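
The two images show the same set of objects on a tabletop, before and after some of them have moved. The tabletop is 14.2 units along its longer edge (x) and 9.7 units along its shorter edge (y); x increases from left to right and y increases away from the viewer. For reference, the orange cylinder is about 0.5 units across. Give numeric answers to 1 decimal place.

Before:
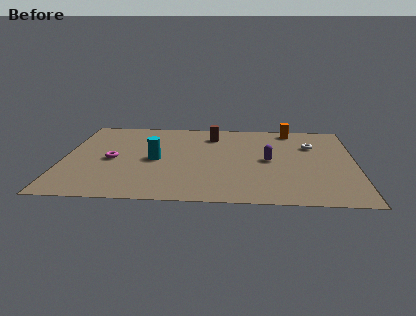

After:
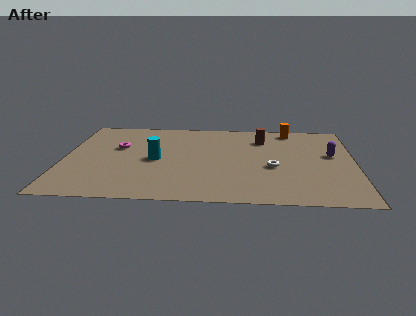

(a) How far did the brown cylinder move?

2.5

From (7.2, 7.7) to (9.7, 7.4), the brown cylinder covered √(2.5² + 0.3²) ≈ 2.5 units.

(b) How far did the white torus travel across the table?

3.3

The white torus moved from about (12.1, 6.7) to (10.2, 4.0), a distance of √(1.9² + 2.7²) ≈ 3.3.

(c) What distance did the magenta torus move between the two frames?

1.5

The magenta torus moved from about (2.4, 4.5) to (2.6, 6.0), a distance of √(0.2² + 1.5²) ≈ 1.5.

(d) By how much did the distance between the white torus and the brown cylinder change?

-1.6

The distance was about 5.0 in the first image and 3.4 in the second, so they moved 1.6 units closer together.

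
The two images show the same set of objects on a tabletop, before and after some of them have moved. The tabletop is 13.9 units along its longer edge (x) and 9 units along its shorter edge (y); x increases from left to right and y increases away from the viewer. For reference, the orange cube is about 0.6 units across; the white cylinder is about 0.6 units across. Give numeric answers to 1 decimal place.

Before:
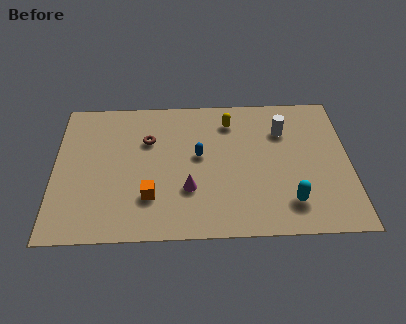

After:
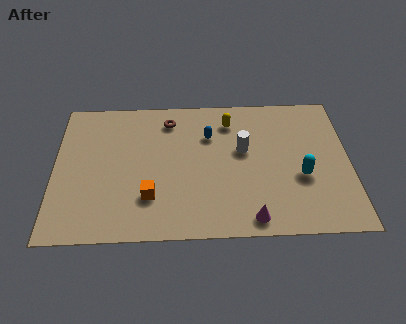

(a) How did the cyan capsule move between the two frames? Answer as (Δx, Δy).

(0.6, 1.6)

The cyan capsule was at about (11.0, 1.9) and moved to about (11.6, 3.5).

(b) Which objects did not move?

the orange cube and the yellow capsule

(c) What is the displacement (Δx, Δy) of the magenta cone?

(2.9, -1.9)

The magenta cone was at about (6.3, 2.9) and moved to about (9.2, 1.0).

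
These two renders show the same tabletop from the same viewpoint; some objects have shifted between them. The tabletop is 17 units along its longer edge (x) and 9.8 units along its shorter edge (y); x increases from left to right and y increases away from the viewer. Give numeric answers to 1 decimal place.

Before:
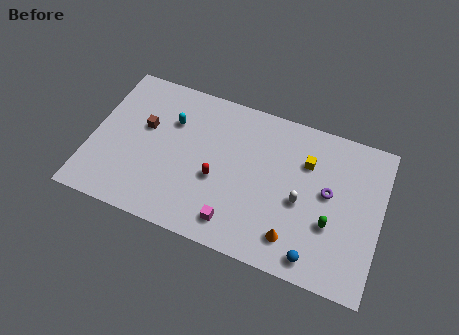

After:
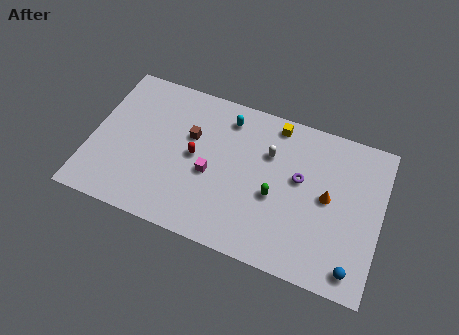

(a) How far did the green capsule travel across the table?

3.4

The green capsule moved from about (14.2, 3.5) to (10.9, 4.1), a distance of √(3.3² + 0.6²) ≈ 3.4.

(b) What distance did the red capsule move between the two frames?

1.7

From (7.5, 4.0) to (6.1, 5.0), the red capsule covered √(1.4² + 1.0²) ≈ 1.7 units.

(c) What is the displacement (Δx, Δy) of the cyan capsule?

(3.2, 1.3)

The cyan capsule started near (4.5, 6.8) and ended near (7.7, 8.1).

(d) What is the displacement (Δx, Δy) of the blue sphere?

(2.2, 0.1)

The blue sphere was at about (13.5, 1.2) and moved to about (15.7, 1.3).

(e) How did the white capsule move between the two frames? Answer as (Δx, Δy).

(-2.1, 2.4)

The white capsule started near (12.4, 4.3) and ended near (10.3, 6.7).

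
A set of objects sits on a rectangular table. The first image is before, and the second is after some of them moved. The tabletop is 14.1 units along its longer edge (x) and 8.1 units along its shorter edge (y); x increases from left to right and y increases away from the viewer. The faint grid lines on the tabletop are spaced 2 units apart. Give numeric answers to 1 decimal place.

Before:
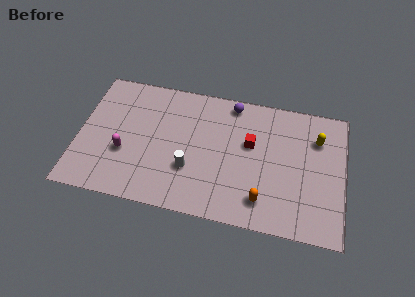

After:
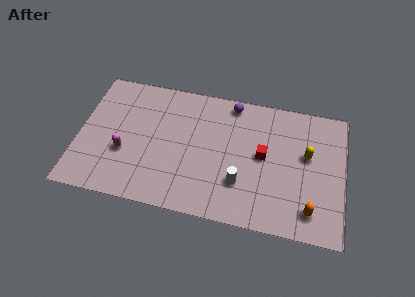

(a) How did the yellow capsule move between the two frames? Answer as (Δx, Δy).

(-0.5, -1.1)

From the two frames, the yellow capsule sits at roughly (12.6, 5.9) before and (12.1, 4.8) after.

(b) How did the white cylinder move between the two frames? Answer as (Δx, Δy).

(2.7, -0.3)

The white cylinder was at about (6.0, 2.7) and moved to about (8.7, 2.4).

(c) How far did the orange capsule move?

2.5

The orange capsule moved from about (9.9, 1.6) to (12.4, 1.5), a distance of √(2.5² + 0.1²) ≈ 2.5.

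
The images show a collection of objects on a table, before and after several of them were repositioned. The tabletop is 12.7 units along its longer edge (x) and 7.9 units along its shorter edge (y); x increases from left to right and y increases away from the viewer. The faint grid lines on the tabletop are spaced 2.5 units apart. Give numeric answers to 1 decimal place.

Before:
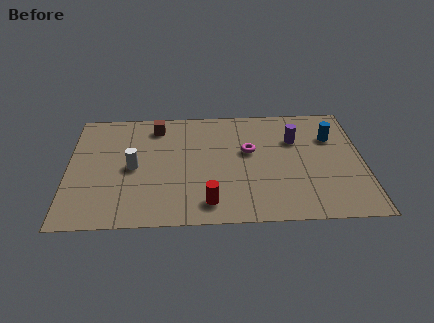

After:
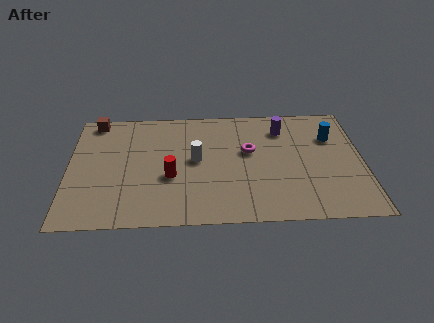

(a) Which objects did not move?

the blue cylinder and the magenta torus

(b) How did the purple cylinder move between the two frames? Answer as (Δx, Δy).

(-0.5, 0.8)

The purple cylinder was at about (9.8, 5.4) and moved to about (9.3, 6.2).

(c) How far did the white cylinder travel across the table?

2.7

The white cylinder moved from about (2.8, 3.8) to (5.5, 4.2), a distance of √(2.7² + 0.4²) ≈ 2.7.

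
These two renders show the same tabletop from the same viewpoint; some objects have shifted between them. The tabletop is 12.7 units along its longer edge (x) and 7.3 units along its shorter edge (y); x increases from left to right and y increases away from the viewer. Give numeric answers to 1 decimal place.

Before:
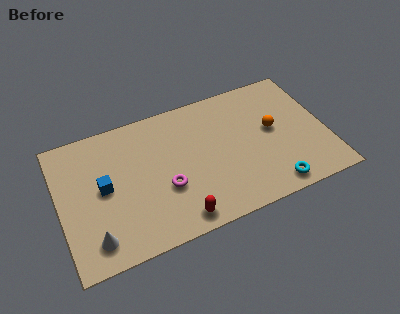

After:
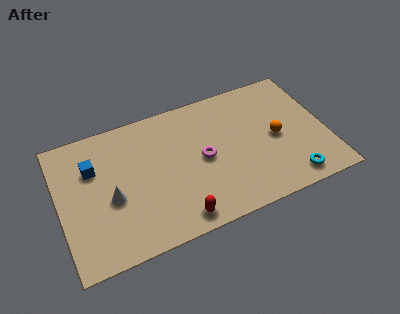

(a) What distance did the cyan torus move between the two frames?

0.9

The cyan torus moved from about (9.8, 0.9) to (10.7, 1.0), a distance of √(0.9² + 0.1²) ≈ 0.9.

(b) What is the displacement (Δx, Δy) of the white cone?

(1.0, 1.8)

The white cone was at about (1.4, 1.3) and moved to about (2.4, 3.1).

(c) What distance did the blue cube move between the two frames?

1.3

From (2.1, 3.8) to (1.7, 5.0), the blue cube covered √(0.4² + 1.2²) ≈ 1.3 units.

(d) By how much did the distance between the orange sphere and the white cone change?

-1.3

The distance was about 9.2 in the first image and 7.9 in the second, so they moved 1.3 units closer together.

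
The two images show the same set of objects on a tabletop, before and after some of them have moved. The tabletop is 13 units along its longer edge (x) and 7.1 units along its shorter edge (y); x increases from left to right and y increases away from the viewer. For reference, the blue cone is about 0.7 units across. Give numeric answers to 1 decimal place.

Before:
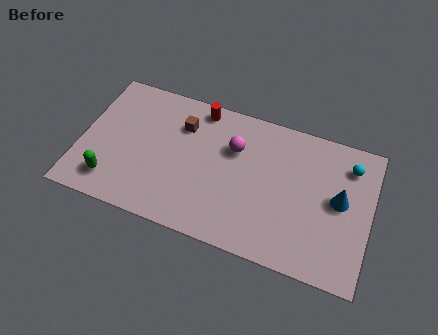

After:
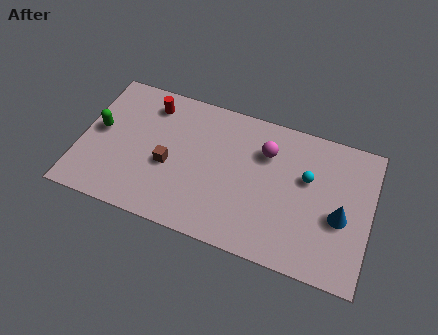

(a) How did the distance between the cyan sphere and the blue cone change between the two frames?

+0.3

They were about 1.8 units apart before and 2.1 after — 0.3 units further apart.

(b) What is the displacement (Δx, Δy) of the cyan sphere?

(-1.8, -1.2)

From the two frames, the cyan sphere sits at roughly (11.9, 5.6) before and (10.1, 4.4) after.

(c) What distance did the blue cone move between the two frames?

0.8

From (11.6, 3.8) to (11.7, 3.0), the blue cone covered √(0.1² + 0.8²) ≈ 0.8 units.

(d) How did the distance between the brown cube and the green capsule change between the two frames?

-1.4

They were about 4.7 units apart before and 3.3 after — 1.4 units closer together.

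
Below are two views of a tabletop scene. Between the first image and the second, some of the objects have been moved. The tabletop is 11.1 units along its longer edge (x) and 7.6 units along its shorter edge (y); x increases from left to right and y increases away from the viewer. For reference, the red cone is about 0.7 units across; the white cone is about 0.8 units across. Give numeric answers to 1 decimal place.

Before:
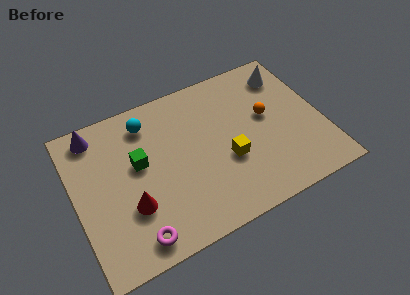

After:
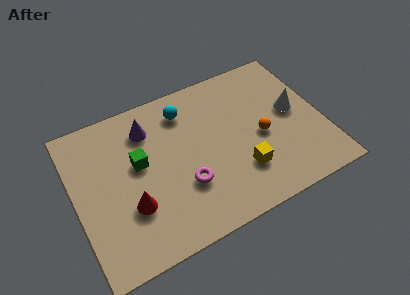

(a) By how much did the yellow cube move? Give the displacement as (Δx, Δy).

(0.5, -0.8)

From the two frames, the yellow cube sits at roughly (6.7, 2.9) before and (7.2, 2.1) after.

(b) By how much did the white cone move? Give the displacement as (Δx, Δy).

(0.0, -2.0)

The white cone started near (9.9, 6.1) and ended near (9.9, 4.1).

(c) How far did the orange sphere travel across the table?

1.0

The orange sphere moved from about (8.7, 4.3) to (8.3, 3.4), a distance of √(0.4² + 0.9²) ≈ 1.0.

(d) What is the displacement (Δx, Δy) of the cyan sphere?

(1.7, -0.1)

From the two frames, the cyan sphere sits at roughly (3.5, 6.2) before and (5.2, 6.1) after.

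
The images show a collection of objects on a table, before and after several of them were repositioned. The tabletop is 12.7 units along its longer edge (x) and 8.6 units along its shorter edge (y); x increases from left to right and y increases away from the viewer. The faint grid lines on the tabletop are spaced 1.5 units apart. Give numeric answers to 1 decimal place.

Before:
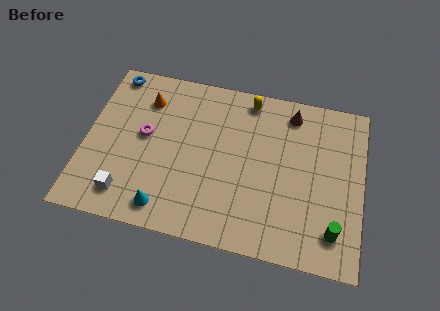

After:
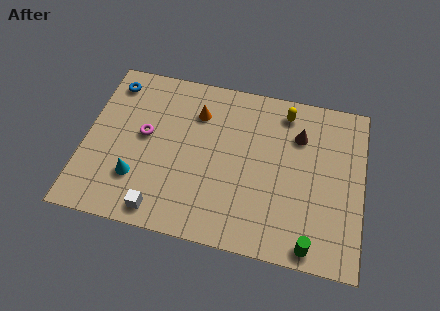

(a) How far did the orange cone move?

2.4

From (2.6, 6.6) to (5.0, 6.4), the orange cone covered √(2.4² + 0.2²) ≈ 2.4 units.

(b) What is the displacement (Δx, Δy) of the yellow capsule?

(1.7, -0.3)

From the two frames, the yellow capsule sits at roughly (7.3, 7.6) before and (9.0, 7.3) after.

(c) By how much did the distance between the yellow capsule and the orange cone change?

-0.7

The distance was about 4.8 in the first image and 4.1 in the second, so they moved 0.7 units closer together.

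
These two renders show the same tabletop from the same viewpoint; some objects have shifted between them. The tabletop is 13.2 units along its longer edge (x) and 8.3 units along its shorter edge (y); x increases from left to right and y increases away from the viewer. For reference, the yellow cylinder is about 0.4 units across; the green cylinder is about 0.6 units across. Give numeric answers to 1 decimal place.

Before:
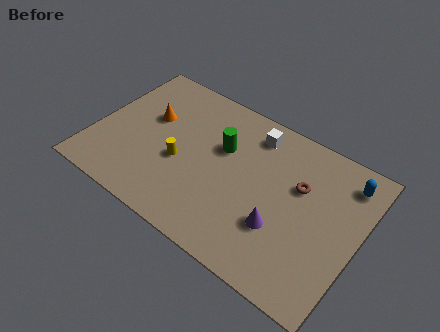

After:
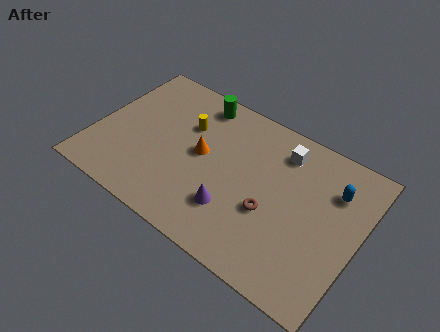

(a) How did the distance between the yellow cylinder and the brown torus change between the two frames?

-0.7

The distance was about 6.0 in the first image and 5.3 in the second, so they moved 0.7 units closer together.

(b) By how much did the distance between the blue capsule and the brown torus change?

+1.3

The distance was about 2.6 in the first image and 3.9 in the second, so they moved 1.3 units further apart.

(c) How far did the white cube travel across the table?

1.5

The white cube was near (7.5, 6.9) before and (9.0, 6.7) after, so it travelled √(1.5² + 0.2²) ≈ 1.5 units.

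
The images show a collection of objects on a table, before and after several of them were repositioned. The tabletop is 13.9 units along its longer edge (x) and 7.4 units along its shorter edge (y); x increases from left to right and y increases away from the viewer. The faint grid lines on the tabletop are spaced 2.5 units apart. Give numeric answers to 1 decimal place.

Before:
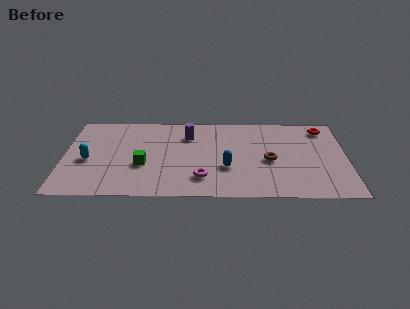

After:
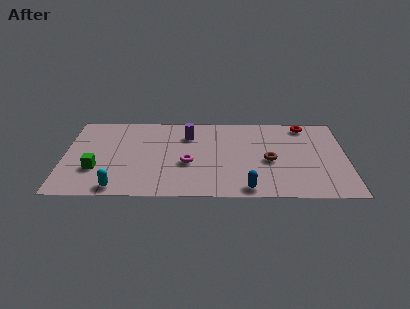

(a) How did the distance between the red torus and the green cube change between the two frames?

+1.6

The distance was about 9.5 in the first image and 11.1 in the second, so they moved 1.6 units further apart.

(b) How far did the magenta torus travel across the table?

1.5

From (6.8, 1.7) to (6.1, 3.0), the magenta torus covered √(0.7² + 1.3²) ≈ 1.5 units.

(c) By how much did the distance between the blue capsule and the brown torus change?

+0.5

Before: roughly 2.2 units apart; after: 2.7. That's 0.5 units further apart.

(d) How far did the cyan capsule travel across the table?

2.8

The cyan capsule was near (1.2, 3.2) before and (2.7, 0.8) after, so it travelled √(1.5² + 2.4²) ≈ 2.8 units.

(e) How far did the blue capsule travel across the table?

2.1

The blue capsule was near (8.0, 2.6) before and (9.0, 0.8) after, so it travelled √(1.0² + 1.8²) ≈ 2.1 units.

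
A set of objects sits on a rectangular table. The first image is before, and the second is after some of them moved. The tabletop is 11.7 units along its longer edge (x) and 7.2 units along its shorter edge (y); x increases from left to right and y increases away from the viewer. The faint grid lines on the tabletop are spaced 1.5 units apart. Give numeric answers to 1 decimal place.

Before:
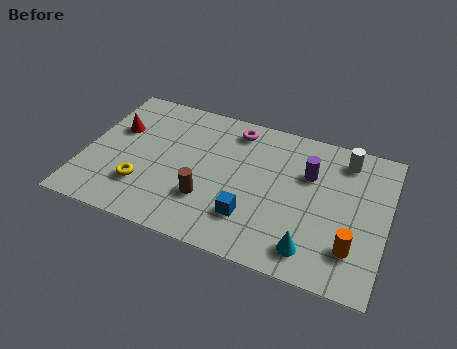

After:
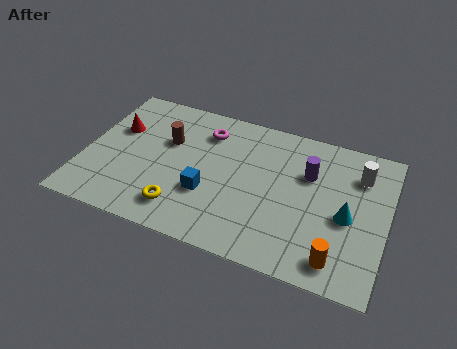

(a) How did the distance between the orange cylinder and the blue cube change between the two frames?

+1.4

They were about 3.9 units apart before and 5.3 after — 1.4 units further apart.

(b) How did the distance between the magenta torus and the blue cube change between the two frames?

-1.2

Before: roughly 4.3 units apart; after: 3.1. That's 1.2 units closer together.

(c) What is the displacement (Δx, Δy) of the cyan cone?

(1.2, 2.0)

The cyan cone was at about (9.0, 1.2) and moved to about (10.2, 3.2).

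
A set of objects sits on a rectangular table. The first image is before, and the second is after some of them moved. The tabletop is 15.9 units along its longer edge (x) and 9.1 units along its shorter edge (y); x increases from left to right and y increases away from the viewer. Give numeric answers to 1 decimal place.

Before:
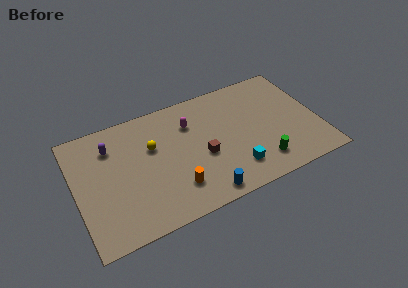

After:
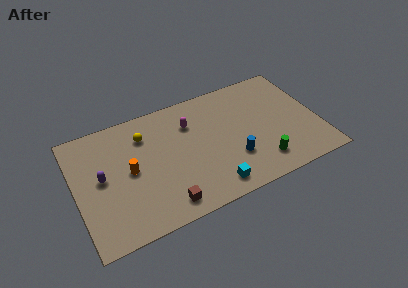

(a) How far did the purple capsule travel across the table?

2.2

From (2.5, 6.9) to (1.7, 4.8), the purple capsule covered √(0.8² + 2.1²) ≈ 2.2 units.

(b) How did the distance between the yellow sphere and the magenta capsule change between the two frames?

+0.3

The distance was about 2.7 in the first image and 3.0 in the second, so they moved 0.3 units further apart.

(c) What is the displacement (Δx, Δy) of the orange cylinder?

(-2.7, 2.4)

The orange cylinder was at about (6.2, 2.2) and moved to about (3.5, 4.6).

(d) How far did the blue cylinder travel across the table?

2.8

From (7.9, 1.0) to (10.1, 2.8), the blue cylinder covered √(2.2² + 1.8²) ≈ 2.8 units.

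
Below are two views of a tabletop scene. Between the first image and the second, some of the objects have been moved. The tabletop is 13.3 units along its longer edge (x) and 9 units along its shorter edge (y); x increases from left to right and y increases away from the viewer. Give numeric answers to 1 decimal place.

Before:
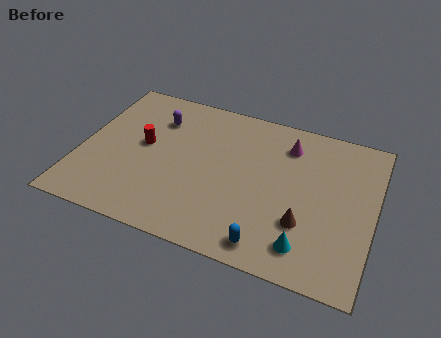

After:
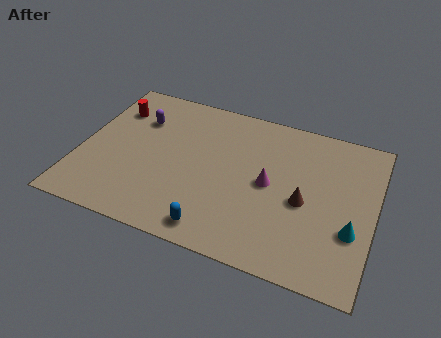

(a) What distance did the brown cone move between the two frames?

1.2

The brown cone was near (10.3, 2.8) before and (10.2, 4.0) after, so it travelled √(0.1² + 1.2²) ≈ 1.2 units.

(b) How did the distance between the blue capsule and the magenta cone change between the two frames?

-2.0

Before: roughly 6.0 units apart; after: 4.0. That's 2.0 units closer together.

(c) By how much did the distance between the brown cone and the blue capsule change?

+2.5

They were about 2.2 units apart before and 4.7 after — 2.5 units further apart.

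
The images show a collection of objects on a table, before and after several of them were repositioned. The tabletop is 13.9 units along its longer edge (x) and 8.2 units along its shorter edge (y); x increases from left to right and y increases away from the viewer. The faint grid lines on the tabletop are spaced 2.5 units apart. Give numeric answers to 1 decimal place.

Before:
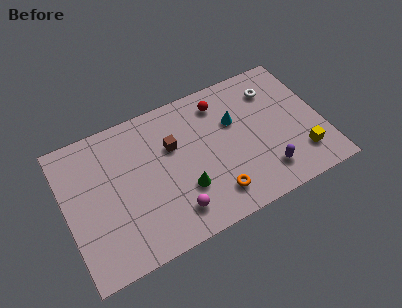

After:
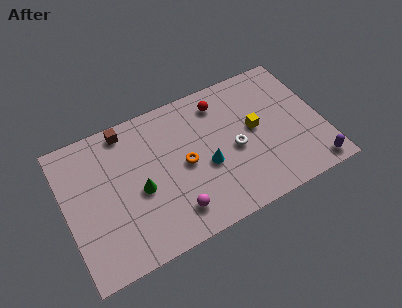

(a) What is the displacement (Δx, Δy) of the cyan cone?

(-1.8, -1.9)

From the two frames, the cyan cone sits at roughly (9.3, 5.3) before and (7.5, 3.4) after.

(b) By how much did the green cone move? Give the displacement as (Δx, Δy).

(-2.3, 1.0)

The green cone was at about (6.2, 2.6) and moved to about (3.9, 3.6).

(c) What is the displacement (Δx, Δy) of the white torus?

(-2.5, -2.6)

The white torus was at about (11.6, 6.3) and moved to about (9.1, 3.7).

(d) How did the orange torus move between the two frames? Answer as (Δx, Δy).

(-1.3, 2.4)

From the two frames, the orange torus sits at roughly (7.7, 1.6) before and (6.4, 4.0) after.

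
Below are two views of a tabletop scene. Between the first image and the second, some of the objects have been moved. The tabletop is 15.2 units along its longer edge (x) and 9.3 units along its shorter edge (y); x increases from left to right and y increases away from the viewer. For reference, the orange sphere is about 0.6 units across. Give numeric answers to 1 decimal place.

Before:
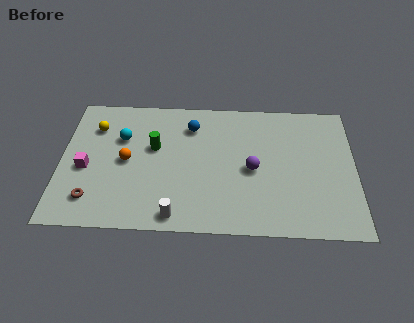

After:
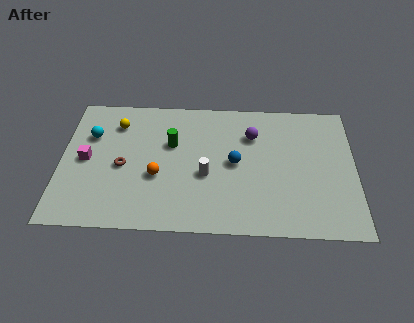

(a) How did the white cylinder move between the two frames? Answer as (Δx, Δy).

(1.5, 2.8)

The white cylinder started near (6.0, 1.0) and ended near (7.5, 3.8).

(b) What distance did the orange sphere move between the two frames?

1.9

The orange sphere moved from about (3.4, 4.6) to (5.0, 3.6), a distance of √(1.6² + 1.0²) ≈ 1.9.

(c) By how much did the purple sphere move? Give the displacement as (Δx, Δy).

(0.0, 2.4)

The purple sphere started near (9.9, 4.3) and ended near (9.9, 6.7).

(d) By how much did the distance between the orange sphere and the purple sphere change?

-0.7

The distance was about 6.5 in the first image and 5.8 in the second, so they moved 0.7 units closer together.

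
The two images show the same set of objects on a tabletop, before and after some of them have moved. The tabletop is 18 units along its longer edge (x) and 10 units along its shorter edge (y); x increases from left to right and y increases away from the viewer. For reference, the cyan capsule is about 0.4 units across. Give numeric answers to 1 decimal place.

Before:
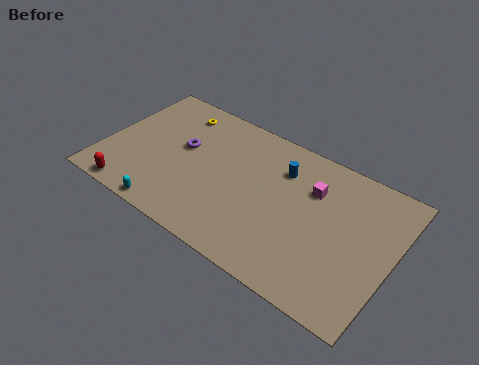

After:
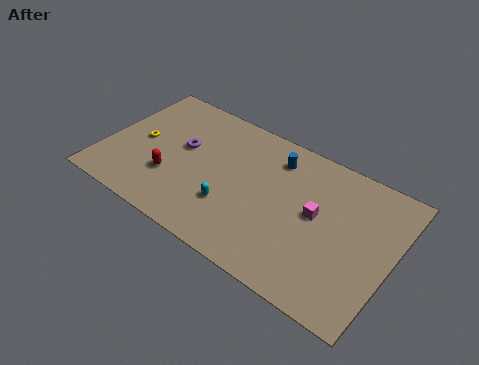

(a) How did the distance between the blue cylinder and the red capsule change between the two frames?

-3.1

Before: roughly 10.7 units apart; after: 7.6. That's 3.1 units closer together.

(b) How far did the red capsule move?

3.1

From (2.3, 0.9) to (4.4, 3.2), the red capsule covered √(2.1² + 2.3²) ≈ 3.1 units.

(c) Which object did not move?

the purple torus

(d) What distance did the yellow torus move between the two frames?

3.7

The yellow torus moved from about (3.8, 8.3) to (2.1, 5.0), a distance of √(1.7² + 3.3²) ≈ 3.7.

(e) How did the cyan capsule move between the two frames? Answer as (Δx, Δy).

(3.5, 2.3)

The cyan capsule started near (4.8, 0.8) and ended near (8.3, 3.1).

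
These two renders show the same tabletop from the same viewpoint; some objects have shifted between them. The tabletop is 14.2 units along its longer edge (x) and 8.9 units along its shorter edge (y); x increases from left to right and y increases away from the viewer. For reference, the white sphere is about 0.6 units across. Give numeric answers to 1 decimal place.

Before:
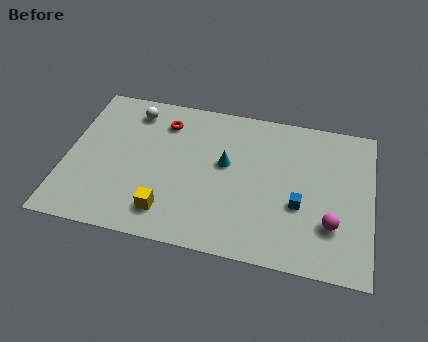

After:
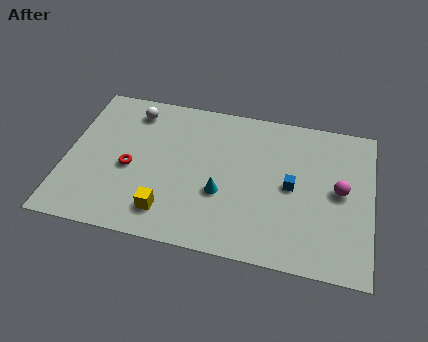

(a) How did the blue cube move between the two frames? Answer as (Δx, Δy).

(-0.4, 1.0)

The blue cube started near (10.9, 3.4) and ended near (10.5, 4.4).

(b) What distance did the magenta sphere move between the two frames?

2.0

The magenta sphere was near (12.4, 2.6) before and (12.7, 4.6) after, so it travelled √(0.3² + 2.0²) ≈ 2.0 units.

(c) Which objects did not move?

the white sphere and the yellow cube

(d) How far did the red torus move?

3.4

The red torus moved from about (4.4, 7.0) to (3.0, 3.9), a distance of √(1.4² + 3.1²) ≈ 3.4.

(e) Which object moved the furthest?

the red torus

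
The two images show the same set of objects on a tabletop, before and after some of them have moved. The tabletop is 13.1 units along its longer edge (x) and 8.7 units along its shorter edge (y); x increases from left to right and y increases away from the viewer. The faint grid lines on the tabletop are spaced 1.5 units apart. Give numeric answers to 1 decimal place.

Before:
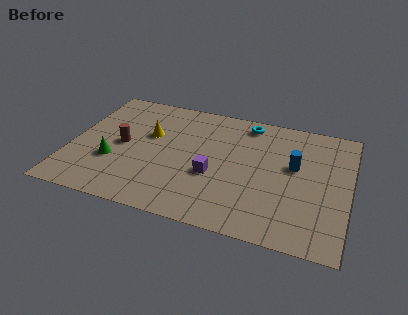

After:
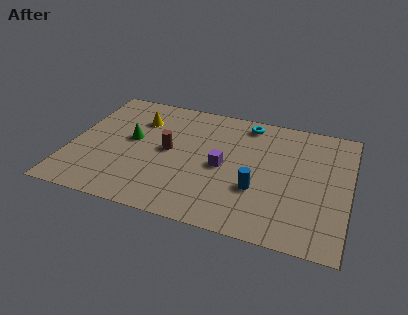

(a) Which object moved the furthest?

the blue cylinder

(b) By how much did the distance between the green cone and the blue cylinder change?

-2.3

They were about 8.7 units apart before and 6.4 after — 2.3 units closer together.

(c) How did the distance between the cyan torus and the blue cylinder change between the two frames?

+1.2

They were about 3.5 units apart before and 4.7 after — 1.2 units further apart.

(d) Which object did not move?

the cyan torus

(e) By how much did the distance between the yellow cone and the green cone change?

-1.2

Before: roughly 2.8 units apart; after: 1.6. That's 1.2 units closer together.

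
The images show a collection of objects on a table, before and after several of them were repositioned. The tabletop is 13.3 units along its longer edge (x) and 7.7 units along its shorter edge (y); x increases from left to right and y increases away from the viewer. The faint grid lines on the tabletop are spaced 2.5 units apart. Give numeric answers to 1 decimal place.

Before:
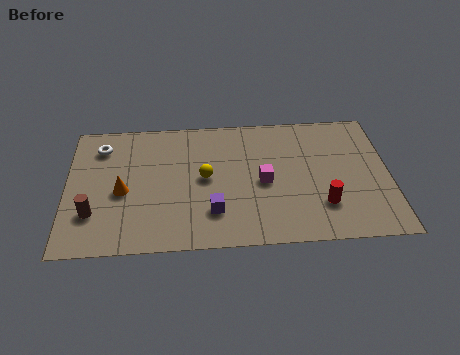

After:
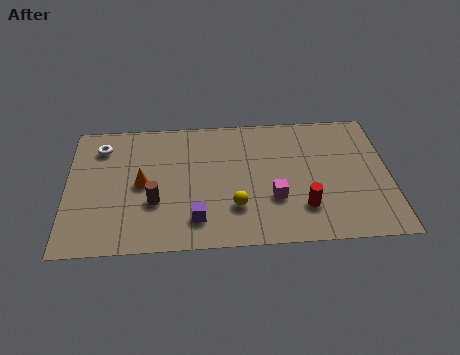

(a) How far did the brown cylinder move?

2.5

The brown cylinder was near (1.1, 2.2) before and (3.6, 2.7) after, so it travelled √(2.5² + 0.5²) ≈ 2.5 units.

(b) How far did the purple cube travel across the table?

0.8

From (6.0, 2.0) to (5.3, 1.6), the purple cube covered √(0.7² + 0.4²) ≈ 0.8 units.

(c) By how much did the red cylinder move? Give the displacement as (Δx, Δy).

(-0.8, -0.1)

The red cylinder was at about (10.5, 2.1) and moved to about (9.7, 2.0).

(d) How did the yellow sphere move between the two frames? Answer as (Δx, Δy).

(1.2, -1.8)

The yellow sphere was at about (5.7, 4.0) and moved to about (6.9, 2.2).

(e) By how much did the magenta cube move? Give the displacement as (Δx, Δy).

(0.4, -1.0)

From the two frames, the magenta cube sits at roughly (8.1, 3.6) before and (8.5, 2.6) after.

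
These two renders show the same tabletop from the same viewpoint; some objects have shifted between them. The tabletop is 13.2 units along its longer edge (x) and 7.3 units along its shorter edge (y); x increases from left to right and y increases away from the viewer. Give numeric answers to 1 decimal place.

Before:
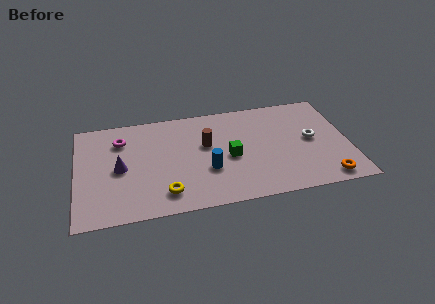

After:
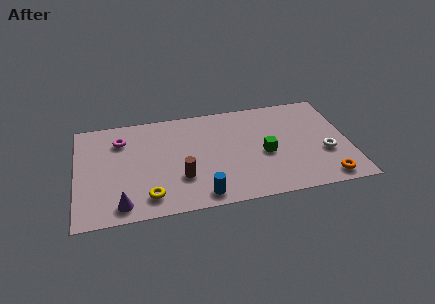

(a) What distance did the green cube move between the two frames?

1.7

The green cube was near (7.4, 3.3) before and (9.1, 3.2) after, so it travelled √(1.7² + 0.1²) ≈ 1.7 units.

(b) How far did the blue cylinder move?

1.7

The blue cylinder was near (6.3, 2.6) before and (5.9, 0.9) after, so it travelled √(0.4² + 1.7²) ≈ 1.7 units.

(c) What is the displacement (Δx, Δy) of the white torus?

(0.6, -1.1)

The white torus was at about (11.4, 3.8) and moved to about (12.0, 2.7).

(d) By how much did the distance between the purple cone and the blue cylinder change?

-0.5

The distance was about 4.3 in the first image and 3.8 in the second, so they moved 0.5 units closer together.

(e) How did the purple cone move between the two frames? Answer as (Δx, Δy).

(0.0, -2.5)

From the two frames, the purple cone sits at roughly (2.1, 3.5) before and (2.1, 1.0) after.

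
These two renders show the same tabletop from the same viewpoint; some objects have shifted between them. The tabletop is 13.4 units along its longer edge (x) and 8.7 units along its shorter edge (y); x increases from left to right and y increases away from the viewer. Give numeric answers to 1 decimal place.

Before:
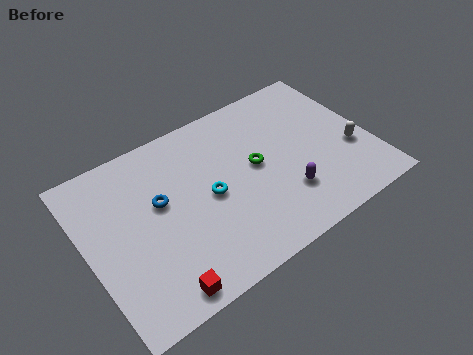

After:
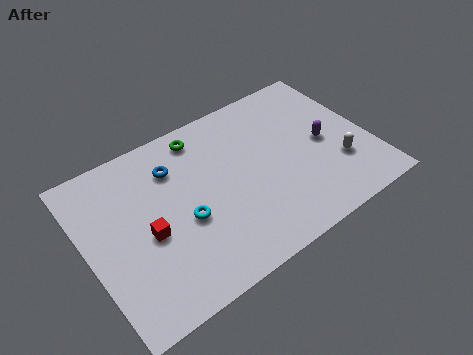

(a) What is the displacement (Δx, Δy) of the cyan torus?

(-1.3, -0.6)

From the two frames, the cyan torus sits at roughly (5.7, 4.2) before and (4.4, 3.6) after.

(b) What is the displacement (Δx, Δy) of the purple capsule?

(2.3, 1.8)

From the two frames, the purple capsule sits at roughly (9.0, 2.4) before and (11.3, 4.2) after.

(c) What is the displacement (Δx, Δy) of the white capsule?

(-0.7, -0.5)

The white capsule was at about (12.4, 3.2) and moved to about (11.7, 2.7).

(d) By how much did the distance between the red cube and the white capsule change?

-0.9

They were about 10.0 units apart before and 9.1 after — 0.9 units closer together.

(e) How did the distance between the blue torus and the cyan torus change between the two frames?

+0.5

The distance was about 2.4 in the first image and 2.9 in the second, so they moved 0.5 units further apart.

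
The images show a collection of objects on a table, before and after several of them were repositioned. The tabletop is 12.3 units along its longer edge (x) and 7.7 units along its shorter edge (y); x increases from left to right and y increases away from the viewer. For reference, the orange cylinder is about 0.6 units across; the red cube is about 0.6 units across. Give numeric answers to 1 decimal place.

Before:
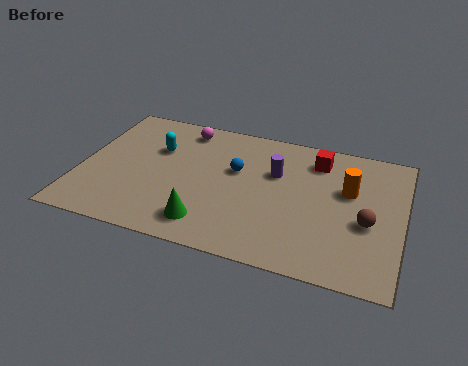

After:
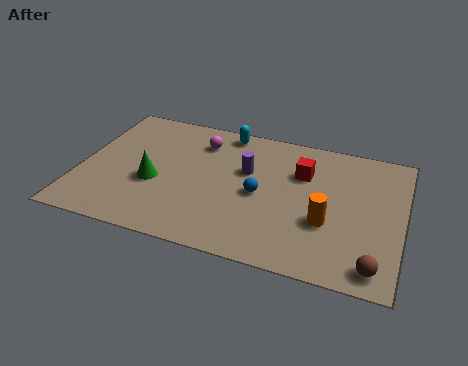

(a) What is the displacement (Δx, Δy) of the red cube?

(-0.5, -0.9)

The red cube started near (8.9, 6.2) and ended near (8.4, 5.3).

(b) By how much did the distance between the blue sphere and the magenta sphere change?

+0.6

They were about 2.9 units apart before and 3.5 after — 0.6 units further apart.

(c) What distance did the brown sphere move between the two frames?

2.2

From (11.0, 3.2) to (11.4, 1.0), the brown sphere covered √(0.4² + 2.2²) ≈ 2.2 units.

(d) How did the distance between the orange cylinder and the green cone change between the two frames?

+0.5

They were about 6.1 units apart before and 6.6 after — 0.5 units further apart.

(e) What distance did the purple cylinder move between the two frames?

1.1

From (7.4, 5.0) to (6.3, 4.8), the purple cylinder covered √(1.1² + 0.2²) ≈ 1.1 units.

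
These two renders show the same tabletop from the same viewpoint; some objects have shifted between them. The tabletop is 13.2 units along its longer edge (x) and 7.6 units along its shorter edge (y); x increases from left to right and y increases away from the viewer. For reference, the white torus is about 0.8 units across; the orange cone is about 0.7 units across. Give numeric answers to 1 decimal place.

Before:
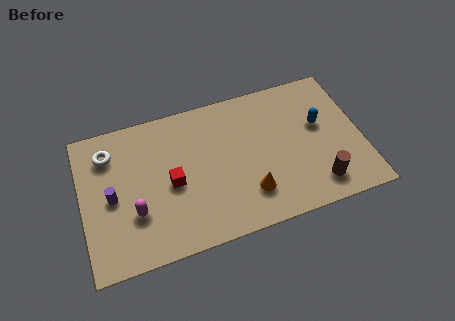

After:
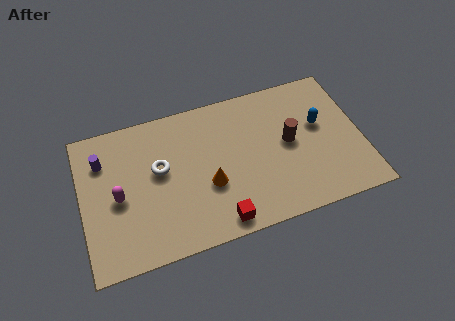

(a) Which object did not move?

the blue capsule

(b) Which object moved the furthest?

the red cube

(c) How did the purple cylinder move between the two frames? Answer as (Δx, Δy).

(-0.3, 2.0)

The purple cylinder was at about (1.4, 3.6) and moved to about (1.1, 5.6).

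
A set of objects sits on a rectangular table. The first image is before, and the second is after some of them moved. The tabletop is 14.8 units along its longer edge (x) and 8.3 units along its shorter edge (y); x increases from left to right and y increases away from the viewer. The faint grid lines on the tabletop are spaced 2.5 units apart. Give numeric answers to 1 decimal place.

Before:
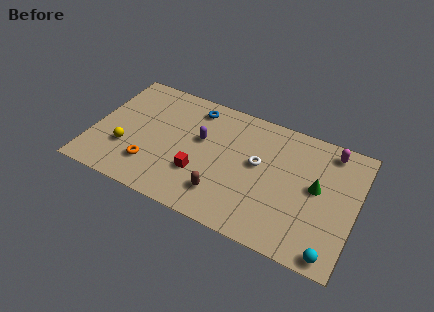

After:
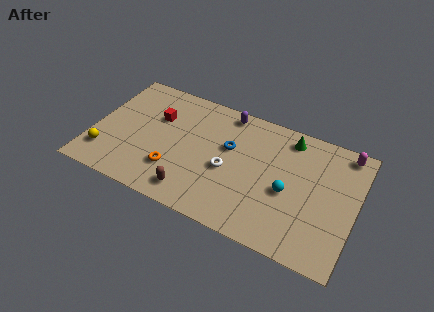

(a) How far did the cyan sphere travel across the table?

3.9

The cyan sphere was near (13.8, 0.8) before and (11.1, 3.6) after, so it travelled √(2.7² + 2.8²) ≈ 3.9 units.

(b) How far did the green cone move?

3.2

From (12.6, 4.5) to (10.8, 7.1), the green cone covered √(1.8² + 2.6²) ≈ 3.2 units.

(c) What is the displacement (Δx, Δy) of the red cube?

(-2.8, 2.8)

From the two frames, the red cube sits at roughly (6.2, 2.7) before and (3.4, 5.5) after.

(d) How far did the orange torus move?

1.3

The orange torus was near (3.5, 2.1) before and (4.8, 2.3) after, so it travelled √(1.3² + 0.2²) ≈ 1.3 units.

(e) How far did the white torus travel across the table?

1.9

From (9.3, 4.7) to (7.7, 3.6), the white torus covered √(1.6² + 1.1²) ≈ 1.9 units.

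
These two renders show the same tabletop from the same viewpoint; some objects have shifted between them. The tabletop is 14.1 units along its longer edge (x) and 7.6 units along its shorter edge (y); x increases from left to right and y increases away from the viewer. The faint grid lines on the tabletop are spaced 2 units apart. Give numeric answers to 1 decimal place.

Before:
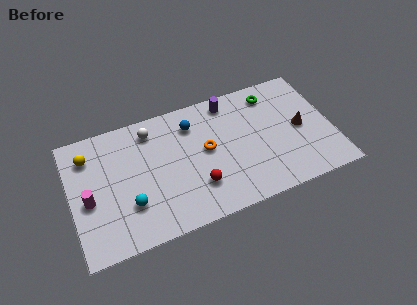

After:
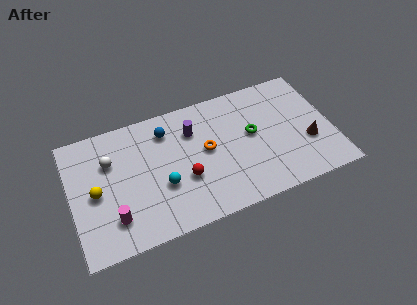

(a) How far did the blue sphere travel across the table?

1.4

The blue sphere moved from about (6.7, 5.9) to (5.3, 6.0), a distance of √(1.4² + 0.1²) ≈ 1.4.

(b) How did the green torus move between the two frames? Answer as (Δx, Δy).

(-1.3, -2.1)

From the two frames, the green torus sits at roughly (11.1, 6.3) before and (9.8, 4.2) after.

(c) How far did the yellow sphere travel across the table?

2.3

The yellow sphere moved from about (1.1, 5.9) to (1.3, 3.6), a distance of √(0.2² + 2.3²) ≈ 2.3.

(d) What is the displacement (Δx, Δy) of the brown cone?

(0.3, -1.0)

From the two frames, the brown cone sits at roughly (12.4, 3.7) before and (12.7, 2.7) after.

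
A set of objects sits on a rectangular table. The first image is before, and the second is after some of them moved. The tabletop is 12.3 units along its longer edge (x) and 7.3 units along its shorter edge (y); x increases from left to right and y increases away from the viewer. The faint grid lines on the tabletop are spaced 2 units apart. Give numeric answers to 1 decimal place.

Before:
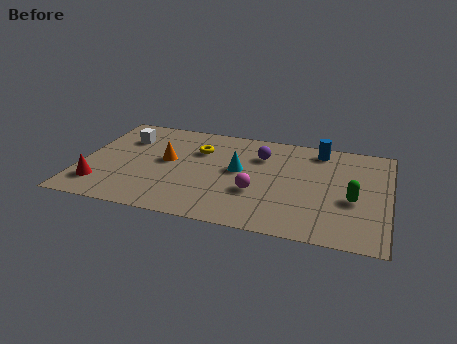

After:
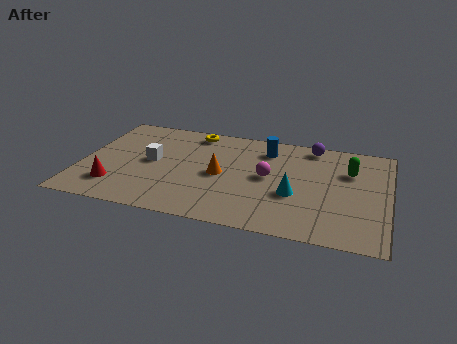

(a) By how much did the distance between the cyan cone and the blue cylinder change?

-0.6

They were about 3.9 units apart before and 3.3 after — 0.6 units closer together.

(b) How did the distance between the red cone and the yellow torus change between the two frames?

+0.4

They were about 5.1 units apart before and 5.5 after — 0.4 units further apart.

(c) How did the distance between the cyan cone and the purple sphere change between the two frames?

+2.2

They were about 1.5 units apart before and 3.7 after — 2.2 units further apart.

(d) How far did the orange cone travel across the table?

2.3

The orange cone was near (3.4, 4.0) before and (5.6, 3.5) after, so it travelled √(2.2² + 0.5²) ≈ 2.3 units.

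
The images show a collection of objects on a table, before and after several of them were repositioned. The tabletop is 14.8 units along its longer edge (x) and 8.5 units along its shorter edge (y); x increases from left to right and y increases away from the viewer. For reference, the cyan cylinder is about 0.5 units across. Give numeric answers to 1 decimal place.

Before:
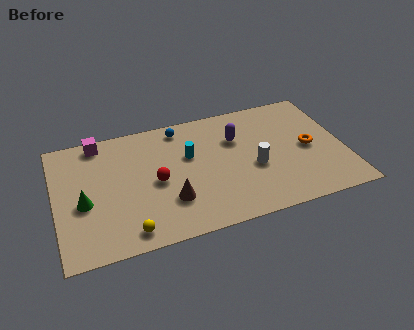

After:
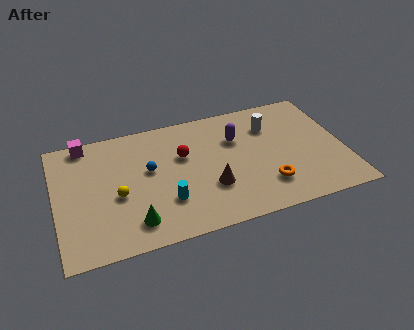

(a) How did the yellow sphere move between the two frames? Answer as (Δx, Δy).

(-0.4, 2.5)

The yellow sphere started near (3.5, 1.1) and ended near (3.1, 3.6).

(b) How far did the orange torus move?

3.1

From (13.0, 4.1) to (10.6, 2.1), the orange torus covered √(2.4² + 2.0²) ≈ 3.1 units.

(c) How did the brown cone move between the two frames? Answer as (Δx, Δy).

(2.1, 0.3)

The brown cone was at about (5.7, 2.5) and moved to about (7.8, 2.8).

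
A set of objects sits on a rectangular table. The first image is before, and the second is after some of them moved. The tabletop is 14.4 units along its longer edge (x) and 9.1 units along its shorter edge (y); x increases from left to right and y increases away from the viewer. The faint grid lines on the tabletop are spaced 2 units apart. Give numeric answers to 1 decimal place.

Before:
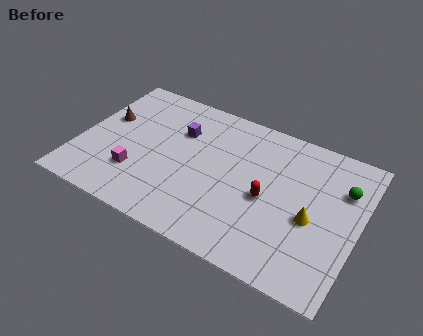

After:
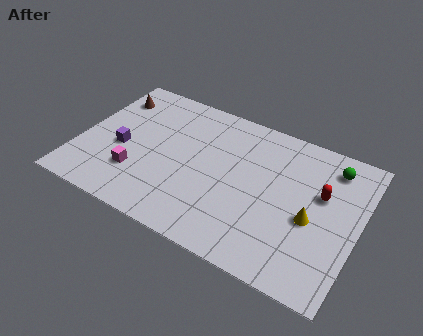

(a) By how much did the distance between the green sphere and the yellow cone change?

+0.8

They were about 2.8 units apart before and 3.6 after — 0.8 units further apart.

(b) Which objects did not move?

the magenta cube and the yellow cone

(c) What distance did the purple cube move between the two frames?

3.6

From (4.9, 6.3) to (2.2, 3.9), the purple cube covered √(2.7² + 2.4²) ≈ 3.6 units.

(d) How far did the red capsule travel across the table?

3.0

The red capsule moved from about (9.8, 4.1) to (12.4, 5.6), a distance of √(2.6² + 1.5²) ≈ 3.0.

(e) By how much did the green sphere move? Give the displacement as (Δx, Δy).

(-0.7, 1.1)

From the two frames, the green sphere sits at roughly (13.4, 6.4) before and (12.7, 7.5) after.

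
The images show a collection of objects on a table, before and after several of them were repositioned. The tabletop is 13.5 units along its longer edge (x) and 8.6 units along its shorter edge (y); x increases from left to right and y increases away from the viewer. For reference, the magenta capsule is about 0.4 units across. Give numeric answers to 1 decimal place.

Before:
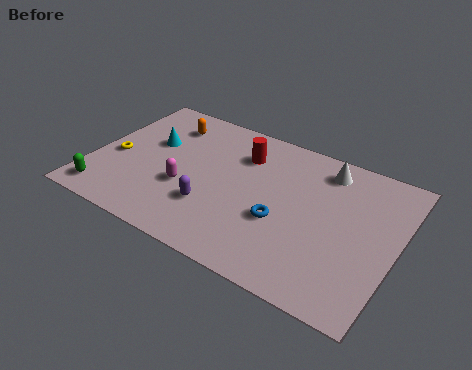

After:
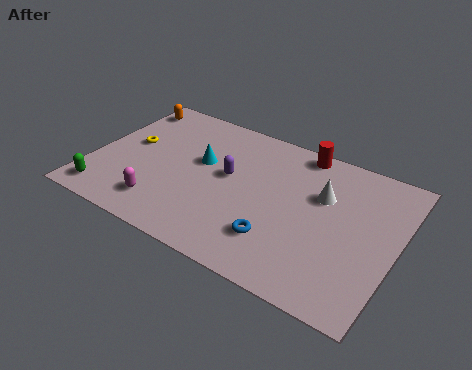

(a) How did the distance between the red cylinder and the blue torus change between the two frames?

+1.8

The distance was about 3.8 in the first image and 5.6 in the second, so they moved 1.8 units further apart.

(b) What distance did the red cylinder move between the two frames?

2.8

From (6.4, 6.4) to (8.8, 7.8), the red cylinder covered √(2.4² + 1.4²) ≈ 2.8 units.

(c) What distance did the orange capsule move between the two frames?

2.1

From (2.8, 6.8) to (0.8, 7.3), the orange capsule covered √(2.0² + 0.5²) ≈ 2.1 units.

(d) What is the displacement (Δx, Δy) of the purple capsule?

(0.4, 2.2)

The purple capsule started near (5.6, 2.6) and ended near (6.0, 4.8).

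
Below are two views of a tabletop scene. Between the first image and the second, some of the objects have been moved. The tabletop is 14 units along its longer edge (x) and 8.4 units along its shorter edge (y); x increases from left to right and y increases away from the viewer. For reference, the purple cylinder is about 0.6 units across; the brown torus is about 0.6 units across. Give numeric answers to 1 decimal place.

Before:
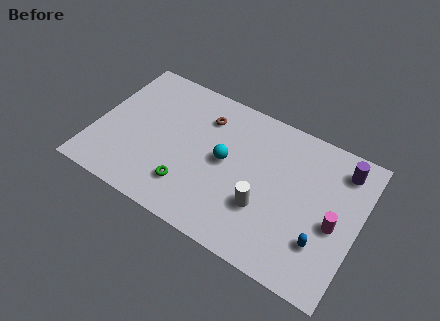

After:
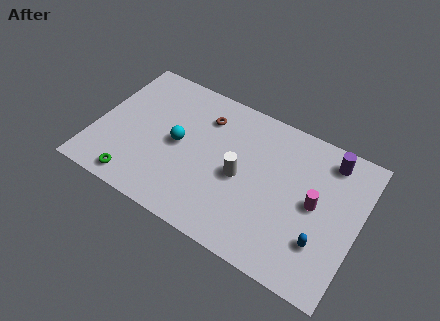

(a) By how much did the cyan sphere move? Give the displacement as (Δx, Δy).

(-2.5, -0.2)

From the two frames, the cyan sphere sits at roughly (6.9, 4.4) before and (4.4, 4.2) after.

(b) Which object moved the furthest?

the green torus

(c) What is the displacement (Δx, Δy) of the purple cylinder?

(-0.7, 0.2)

The purple cylinder started near (12.8, 6.9) and ended near (12.1, 7.1).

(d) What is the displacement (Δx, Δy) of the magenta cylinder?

(-1.1, 0.6)

The magenta cylinder was at about (12.8, 3.7) and moved to about (11.7, 4.3).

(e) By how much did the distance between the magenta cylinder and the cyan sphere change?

+1.4

The distance was about 5.9 in the first image and 7.3 in the second, so they moved 1.4 units further apart.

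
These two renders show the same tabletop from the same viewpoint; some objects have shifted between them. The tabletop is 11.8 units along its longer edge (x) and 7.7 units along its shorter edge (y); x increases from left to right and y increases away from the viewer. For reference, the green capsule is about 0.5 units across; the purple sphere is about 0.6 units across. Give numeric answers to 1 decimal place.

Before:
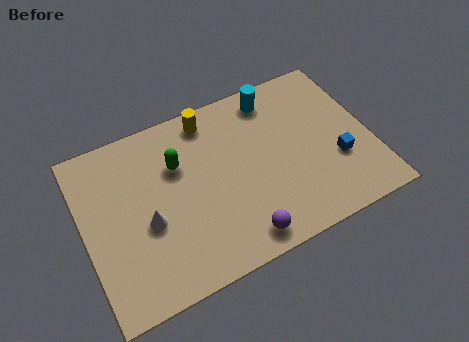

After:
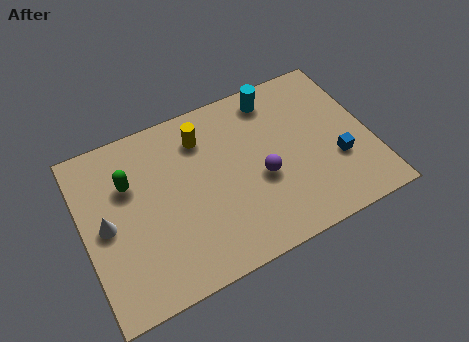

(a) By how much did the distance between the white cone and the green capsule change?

-0.7

Before: roughly 2.5 units apart; after: 1.8. That's 0.7 units closer together.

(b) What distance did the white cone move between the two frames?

1.7

The white cone was near (2.5, 3.2) before and (0.9, 3.8) after, so it travelled √(1.6² + 0.6²) ≈ 1.7 units.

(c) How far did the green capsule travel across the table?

2.0

The green capsule was near (4.0, 5.2) before and (2.0, 5.2) after, so it travelled √(2.0² + 0.0²) ≈ 2.0 units.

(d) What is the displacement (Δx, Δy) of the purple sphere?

(1.2, 2.2)

From the two frames, the purple sphere sits at roughly (6.0, 1.0) before and (7.2, 3.2) after.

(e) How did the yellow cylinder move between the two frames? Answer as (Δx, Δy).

(-0.4, -0.7)

From the two frames, the yellow cylinder sits at roughly (5.5, 6.7) before and (5.1, 6.0) after.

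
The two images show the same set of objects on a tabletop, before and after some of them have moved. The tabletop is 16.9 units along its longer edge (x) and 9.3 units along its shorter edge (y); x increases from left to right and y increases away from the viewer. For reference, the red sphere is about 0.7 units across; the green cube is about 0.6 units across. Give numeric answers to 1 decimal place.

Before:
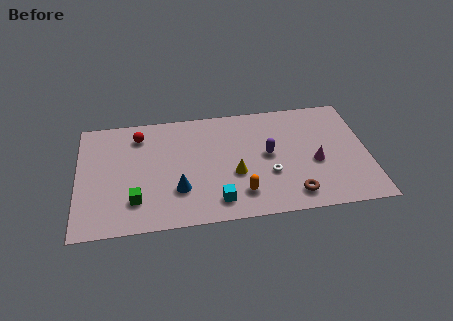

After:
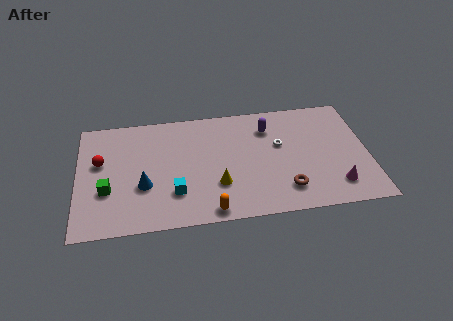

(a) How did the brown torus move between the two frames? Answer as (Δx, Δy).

(-0.4, 0.5)

The brown torus started near (12.4, 1.5) and ended near (12.0, 2.0).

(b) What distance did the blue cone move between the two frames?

2.1

The blue cone was near (5.8, 2.8) before and (3.8, 3.4) after, so it travelled √(2.0² + 0.6²) ≈ 2.1 units.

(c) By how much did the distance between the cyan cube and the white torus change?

+3.4

Before: roughly 3.5 units apart; after: 6.9. That's 3.4 units further apart.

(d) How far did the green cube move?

1.9

The green cube moved from about (3.3, 2.3) to (1.7, 3.3), a distance of √(1.6² + 1.0²) ≈ 1.9.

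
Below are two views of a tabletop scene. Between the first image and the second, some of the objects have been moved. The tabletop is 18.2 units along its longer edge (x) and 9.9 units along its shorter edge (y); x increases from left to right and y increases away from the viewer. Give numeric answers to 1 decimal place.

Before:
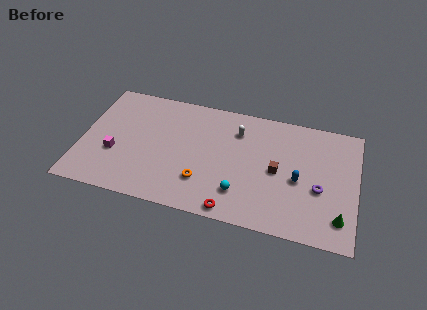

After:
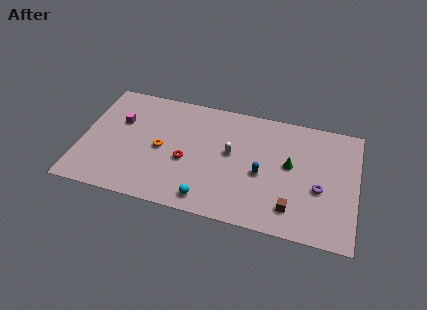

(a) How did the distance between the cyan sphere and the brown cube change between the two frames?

+2.2

They were about 3.3 units apart before and 5.5 after — 2.2 units further apart.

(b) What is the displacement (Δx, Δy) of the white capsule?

(-0.3, -2.0)

The white capsule was at about (10.2, 7.5) and moved to about (9.9, 5.5).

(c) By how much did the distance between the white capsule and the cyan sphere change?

-0.7

The distance was about 5.1 in the first image and 4.4 in the second, so they moved 0.7 units closer together.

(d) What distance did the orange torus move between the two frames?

3.5

From (8.2, 2.7) to (5.3, 4.7), the orange torus covered √(2.9² + 2.0²) ≈ 3.5 units.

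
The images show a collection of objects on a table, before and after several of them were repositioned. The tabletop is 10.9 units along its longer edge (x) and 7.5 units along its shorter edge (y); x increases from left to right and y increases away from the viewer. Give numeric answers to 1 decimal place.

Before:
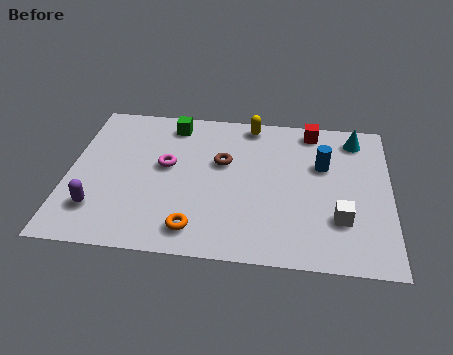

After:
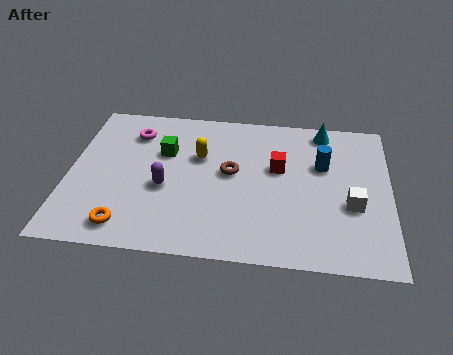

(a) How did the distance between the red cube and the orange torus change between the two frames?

-0.6

Before: roughly 6.6 units apart; after: 6.0. That's 0.6 units closer together.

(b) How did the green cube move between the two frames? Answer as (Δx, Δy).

(-0.2, -1.5)

The green cube started near (3.4, 6.4) and ended near (3.2, 4.9).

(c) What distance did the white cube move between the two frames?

0.8

From (9.2, 2.2) to (9.6, 2.9), the white cube covered √(0.4² + 0.7²) ≈ 0.8 units.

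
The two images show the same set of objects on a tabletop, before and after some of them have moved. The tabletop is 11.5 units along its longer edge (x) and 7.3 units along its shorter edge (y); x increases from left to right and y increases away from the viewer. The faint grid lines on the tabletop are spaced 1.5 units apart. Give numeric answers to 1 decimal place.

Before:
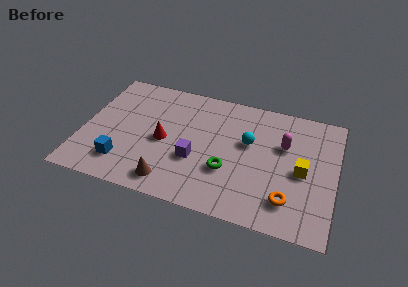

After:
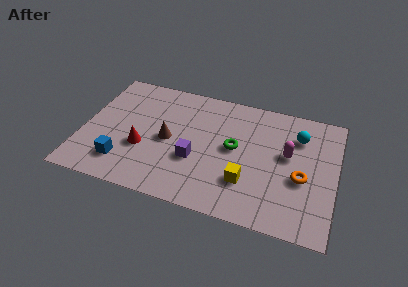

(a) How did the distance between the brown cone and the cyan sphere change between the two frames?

+1.4

They were about 4.7 units apart before and 6.1 after — 1.4 units further apart.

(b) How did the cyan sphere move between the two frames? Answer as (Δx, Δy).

(2.2, 1.0)

The cyan sphere was at about (7.5, 4.4) and moved to about (9.7, 5.4).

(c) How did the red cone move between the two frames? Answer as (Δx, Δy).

(-0.9, -0.7)

From the two frames, the red cone sits at roughly (3.7, 3.4) before and (2.8, 2.7) after.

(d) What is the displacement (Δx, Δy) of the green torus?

(0.2, 1.4)

The green torus was at about (6.7, 2.5) and moved to about (6.9, 3.9).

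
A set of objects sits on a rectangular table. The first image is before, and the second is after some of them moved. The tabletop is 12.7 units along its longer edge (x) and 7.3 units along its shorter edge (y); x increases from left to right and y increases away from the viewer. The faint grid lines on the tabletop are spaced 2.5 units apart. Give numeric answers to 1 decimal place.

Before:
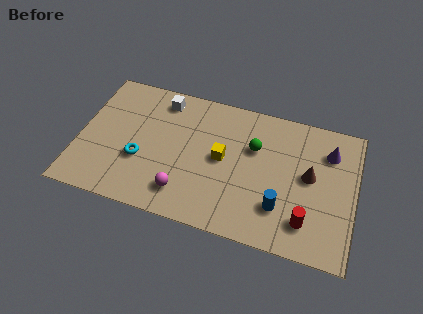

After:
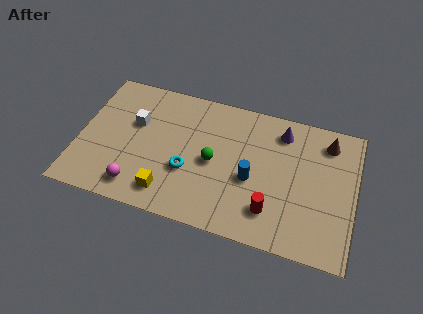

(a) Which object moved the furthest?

the yellow cube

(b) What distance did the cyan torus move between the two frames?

2.2

From (2.9, 2.7) to (5.1, 2.7), the cyan torus covered √(2.2² + 0.0²) ≈ 2.2 units.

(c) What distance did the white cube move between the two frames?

1.9

The white cube was near (3.6, 6.2) before and (2.5, 4.6) after, so it travelled √(1.1² + 1.6²) ≈ 1.9 units.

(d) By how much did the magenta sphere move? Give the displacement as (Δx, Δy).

(-2.1, -0.3)

From the two frames, the magenta sphere sits at roughly (5.0, 1.5) before and (2.9, 1.2) after.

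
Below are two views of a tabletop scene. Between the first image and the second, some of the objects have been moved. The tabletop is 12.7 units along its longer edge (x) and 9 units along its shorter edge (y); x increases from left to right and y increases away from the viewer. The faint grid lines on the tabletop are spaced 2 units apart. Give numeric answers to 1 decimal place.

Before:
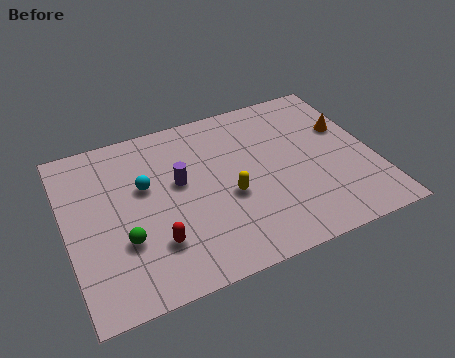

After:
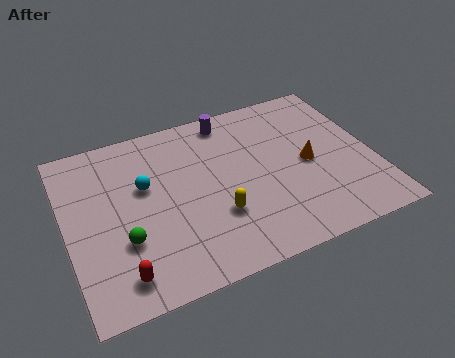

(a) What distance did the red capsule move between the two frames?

1.8

The red capsule was near (3.4, 2.4) before and (1.9, 1.4) after, so it travelled √(1.5² + 1.0²) ≈ 1.8 units.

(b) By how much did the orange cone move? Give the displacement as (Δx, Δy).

(-1.8, -1.4)

The orange cone was at about (11.8, 5.7) and moved to about (10.0, 4.3).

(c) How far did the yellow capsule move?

1.0

The yellow capsule was near (6.6, 3.7) before and (6.0, 2.9) after, so it travelled √(0.6² + 0.8²) ≈ 1.0 units.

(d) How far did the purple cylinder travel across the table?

3.6

The purple cylinder was near (4.7, 5.2) before and (7.1, 7.9) after, so it travelled √(2.4² + 2.7²) ≈ 3.6 units.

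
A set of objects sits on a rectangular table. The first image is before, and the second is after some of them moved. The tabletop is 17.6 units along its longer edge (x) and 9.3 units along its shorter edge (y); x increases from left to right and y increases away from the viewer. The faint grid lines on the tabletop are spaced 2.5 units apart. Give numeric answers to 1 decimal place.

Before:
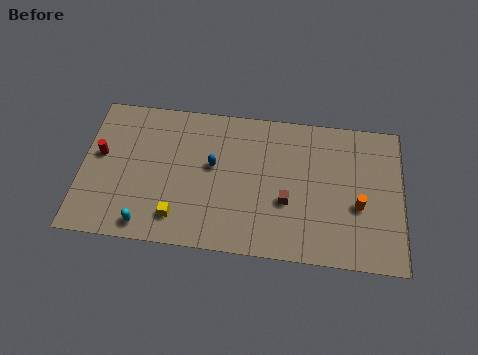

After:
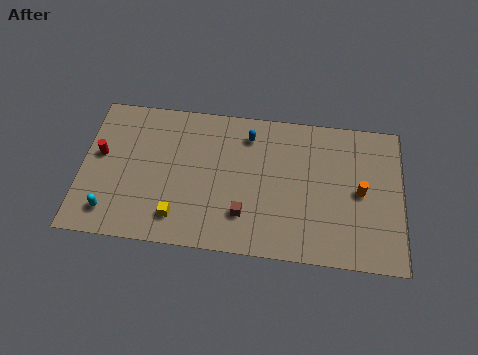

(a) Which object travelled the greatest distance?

the blue capsule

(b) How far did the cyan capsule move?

2.1

From (3.7, 1.1) to (1.7, 1.7), the cyan capsule covered √(2.0² + 0.6²) ≈ 2.1 units.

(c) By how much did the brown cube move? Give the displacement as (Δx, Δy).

(-2.3, -1.1)

The brown cube started near (11.3, 3.5) and ended near (9.0, 2.4).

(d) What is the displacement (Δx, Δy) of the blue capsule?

(1.9, 2.2)

The blue capsule started near (7.2, 5.3) and ended near (9.1, 7.5).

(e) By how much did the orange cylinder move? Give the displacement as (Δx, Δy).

(0.1, 0.9)

The orange cylinder was at about (15.2, 3.7) and moved to about (15.3, 4.6).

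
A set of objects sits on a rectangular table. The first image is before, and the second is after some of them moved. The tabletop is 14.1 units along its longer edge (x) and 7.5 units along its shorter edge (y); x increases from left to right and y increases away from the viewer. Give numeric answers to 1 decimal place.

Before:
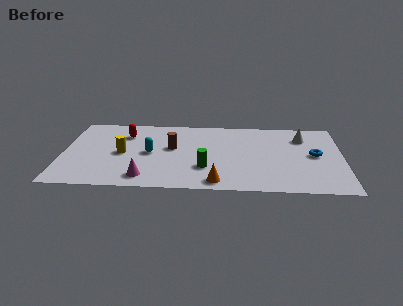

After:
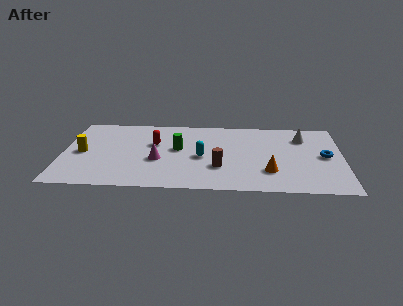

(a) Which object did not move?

the white cone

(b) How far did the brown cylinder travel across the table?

3.1

The brown cylinder was near (5.5, 4.3) before and (7.9, 2.4) after, so it travelled √(2.4² + 1.9²) ≈ 3.1 units.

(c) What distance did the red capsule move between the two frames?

1.7

The red capsule moved from about (3.1, 5.6) to (4.6, 4.7), a distance of √(1.5² + 0.9²) ≈ 1.7.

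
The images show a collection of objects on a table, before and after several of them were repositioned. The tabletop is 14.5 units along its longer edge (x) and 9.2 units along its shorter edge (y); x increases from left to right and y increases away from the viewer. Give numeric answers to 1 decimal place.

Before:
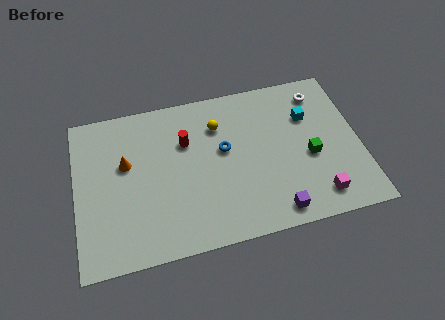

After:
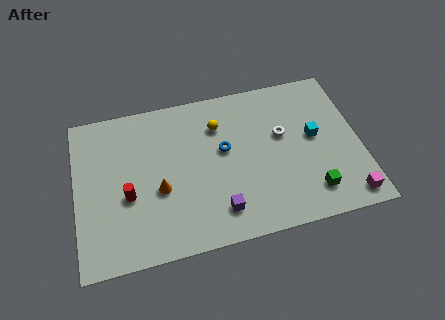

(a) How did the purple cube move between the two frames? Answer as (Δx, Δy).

(-2.8, 0.7)

From the two frames, the purple cube sits at roughly (9.9, 1.1) before and (7.1, 1.8) after.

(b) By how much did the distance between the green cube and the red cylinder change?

+2.8

They were about 6.6 units apart before and 9.4 after — 2.8 units further apart.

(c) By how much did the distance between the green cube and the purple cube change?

+1.3

Before: roughly 3.4 units apart; after: 4.7. That's 1.3 units further apart.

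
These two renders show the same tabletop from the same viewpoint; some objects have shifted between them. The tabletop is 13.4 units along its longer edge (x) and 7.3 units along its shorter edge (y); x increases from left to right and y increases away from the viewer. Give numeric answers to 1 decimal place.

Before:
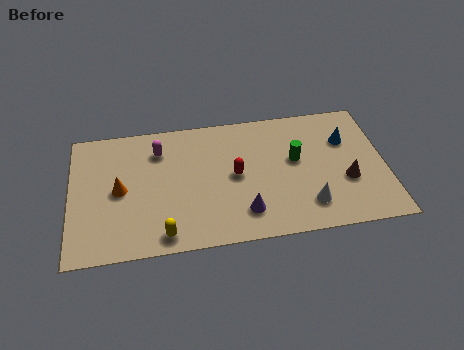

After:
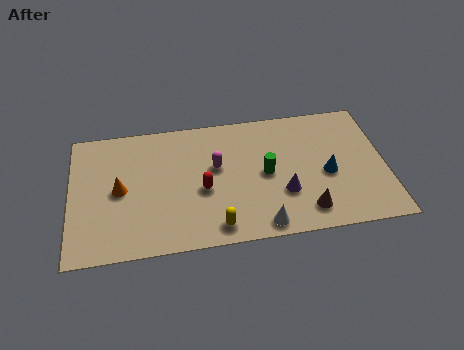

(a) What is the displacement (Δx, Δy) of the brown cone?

(-1.8, -1.4)

From the two frames, the brown cone sits at roughly (11.7, 2.7) before and (9.9, 1.3) after.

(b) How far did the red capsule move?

1.5

The red capsule was near (7.0, 3.7) before and (5.6, 3.1) after, so it travelled √(1.4² + 0.6²) ≈ 1.5 units.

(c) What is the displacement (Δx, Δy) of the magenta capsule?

(2.4, -1.3)

From the two frames, the magenta capsule sits at roughly (3.8, 5.6) before and (6.2, 4.3) after.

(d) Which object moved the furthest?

the magenta capsule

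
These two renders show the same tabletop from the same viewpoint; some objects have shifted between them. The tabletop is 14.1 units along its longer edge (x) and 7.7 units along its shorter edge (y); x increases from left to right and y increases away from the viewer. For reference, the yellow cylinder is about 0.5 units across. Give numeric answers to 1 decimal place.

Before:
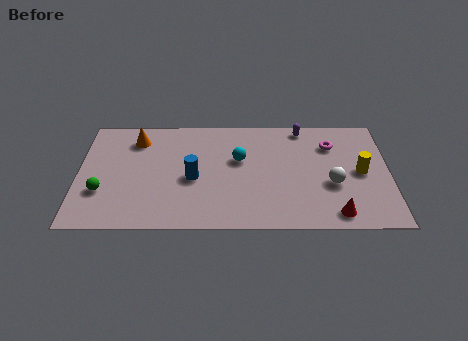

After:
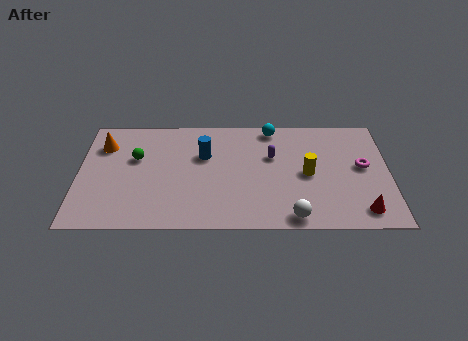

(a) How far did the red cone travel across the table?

1.2

The red cone moved from about (11.6, 1.0) to (12.8, 1.2), a distance of √(1.2² + 0.2²) ≈ 1.2.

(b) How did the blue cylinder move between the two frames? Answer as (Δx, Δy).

(0.5, 1.6)

The blue cylinder was at about (5.2, 3.4) and moved to about (5.7, 5.0).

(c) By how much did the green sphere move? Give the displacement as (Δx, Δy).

(1.5, 2.3)

The green sphere was at about (1.1, 2.5) and moved to about (2.6, 4.8).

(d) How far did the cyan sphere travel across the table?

2.7

The cyan sphere was near (7.3, 4.7) before and (8.8, 6.9) after, so it travelled √(1.5² + 2.2²) ≈ 2.7 units.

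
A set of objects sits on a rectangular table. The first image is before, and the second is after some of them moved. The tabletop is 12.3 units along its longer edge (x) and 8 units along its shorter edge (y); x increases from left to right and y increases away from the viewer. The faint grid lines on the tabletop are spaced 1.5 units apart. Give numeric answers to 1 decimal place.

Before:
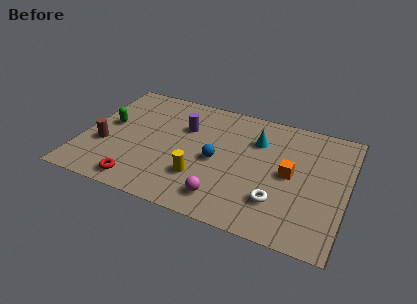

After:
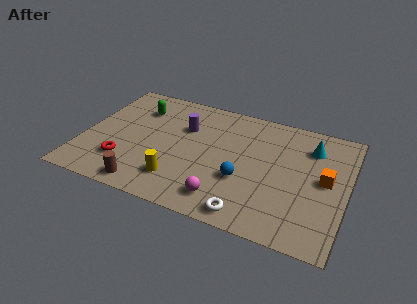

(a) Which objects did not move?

the magenta sphere and the purple cylinder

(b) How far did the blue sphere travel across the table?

1.5

The blue sphere moved from about (6.3, 3.7) to (7.6, 2.9), a distance of √(1.3² + 0.8²) ≈ 1.5.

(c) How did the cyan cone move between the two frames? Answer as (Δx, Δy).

(2.5, 0.4)

From the two frames, the cyan cone sits at roughly (8.0, 5.7) before and (10.5, 6.1) after.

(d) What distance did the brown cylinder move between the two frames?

3.0

The brown cylinder was near (1.1, 2.9) before and (3.3, 0.9) after, so it travelled √(2.2² + 2.0²) ≈ 3.0 units.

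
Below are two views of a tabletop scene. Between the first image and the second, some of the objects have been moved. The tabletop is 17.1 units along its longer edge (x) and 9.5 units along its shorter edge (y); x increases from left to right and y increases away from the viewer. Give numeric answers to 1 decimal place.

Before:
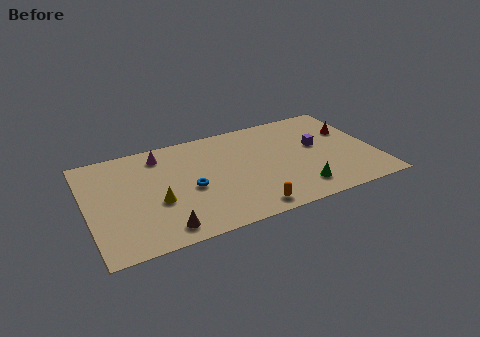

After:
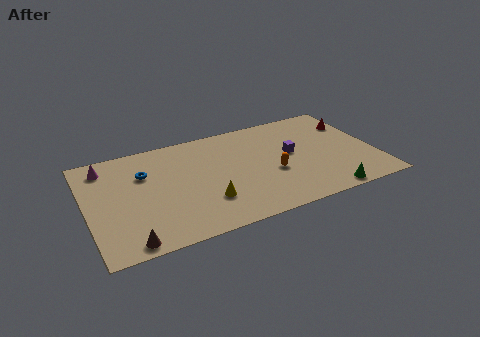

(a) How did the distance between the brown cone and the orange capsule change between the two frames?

+4.3

Before: roughly 5.0 units apart; after: 9.3. That's 4.3 units further apart.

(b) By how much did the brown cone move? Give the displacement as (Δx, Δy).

(-2.0, -0.4)

The brown cone was at about (4.1, 1.3) and moved to about (2.1, 0.9).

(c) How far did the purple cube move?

1.6

The purple cube was near (13.8, 5.4) before and (12.2, 5.2) after, so it travelled √(1.6² + 0.2²) ≈ 1.6 units.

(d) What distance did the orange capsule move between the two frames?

3.2

From (9.1, 1.1) to (10.9, 3.8), the orange capsule covered √(1.8² + 2.7²) ≈ 3.2 units.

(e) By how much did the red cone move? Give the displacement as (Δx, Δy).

(0.3, 0.7)

The red cone started near (15.9, 6.2) and ended near (16.2, 6.9).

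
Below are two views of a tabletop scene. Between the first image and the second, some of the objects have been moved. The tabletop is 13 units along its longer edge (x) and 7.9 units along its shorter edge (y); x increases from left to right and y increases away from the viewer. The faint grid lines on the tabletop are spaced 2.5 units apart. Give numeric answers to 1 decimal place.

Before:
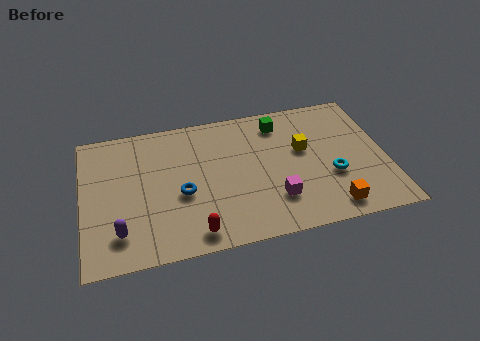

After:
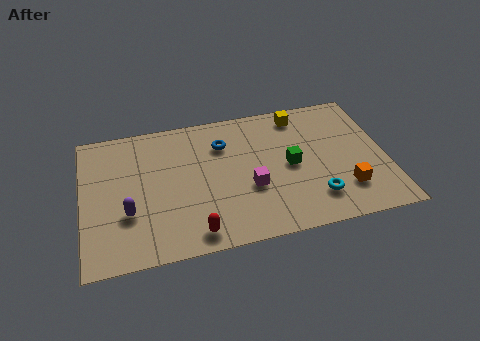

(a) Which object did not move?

the red capsule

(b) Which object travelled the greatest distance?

the blue torus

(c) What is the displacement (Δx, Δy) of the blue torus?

(1.9, 2.5)

The blue torus started near (4.2, 3.3) and ended near (6.1, 5.8).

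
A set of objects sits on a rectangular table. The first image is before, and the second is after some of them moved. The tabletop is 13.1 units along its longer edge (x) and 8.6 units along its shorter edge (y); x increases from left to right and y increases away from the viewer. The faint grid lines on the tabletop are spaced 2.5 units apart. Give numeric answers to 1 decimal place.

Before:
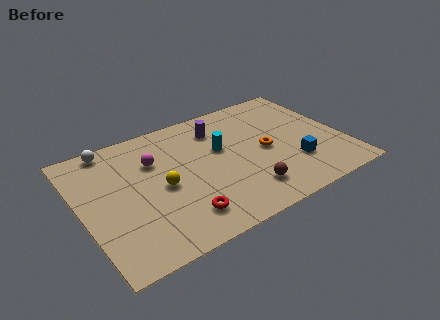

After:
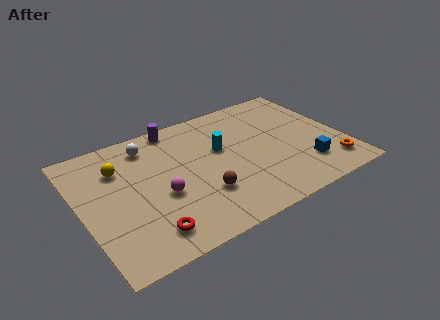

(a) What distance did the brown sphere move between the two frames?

2.2

The brown sphere moved from about (7.8, 1.8) to (5.7, 2.6), a distance of √(2.1² + 0.8²) ≈ 2.2.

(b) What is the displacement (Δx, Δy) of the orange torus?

(2.9, -2.5)

The orange torus started near (9.2, 4.1) and ended near (12.1, 1.6).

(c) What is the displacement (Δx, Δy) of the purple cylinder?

(-2.0, 1.1)

The purple cylinder started near (7.2, 6.7) and ended near (5.2, 7.8).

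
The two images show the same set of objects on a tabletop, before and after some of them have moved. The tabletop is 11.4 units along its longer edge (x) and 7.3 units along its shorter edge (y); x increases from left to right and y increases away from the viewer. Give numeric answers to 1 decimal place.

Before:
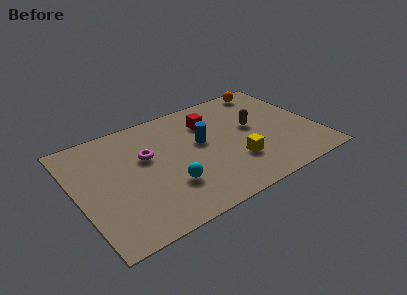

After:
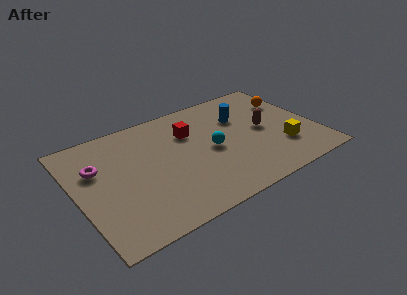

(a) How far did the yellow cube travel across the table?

2.3

From (7.3, 2.2) to (9.6, 2.1), the yellow cube covered √(2.3² + 0.1²) ≈ 2.3 units.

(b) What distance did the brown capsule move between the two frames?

0.6

The brown capsule moved from about (8.5, 4.1) to (9.0, 3.7), a distance of √(0.5² + 0.4²) ≈ 0.6.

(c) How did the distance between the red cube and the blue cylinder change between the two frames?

+1.2

They were about 1.3 units apart before and 2.5 after — 1.2 units further apart.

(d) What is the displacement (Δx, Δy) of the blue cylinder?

(2.1, 0.8)

The blue cylinder started near (6.0, 4.2) and ended near (8.1, 5.0).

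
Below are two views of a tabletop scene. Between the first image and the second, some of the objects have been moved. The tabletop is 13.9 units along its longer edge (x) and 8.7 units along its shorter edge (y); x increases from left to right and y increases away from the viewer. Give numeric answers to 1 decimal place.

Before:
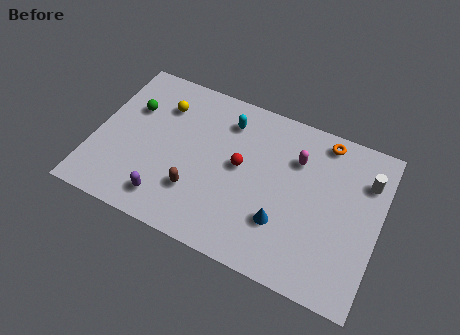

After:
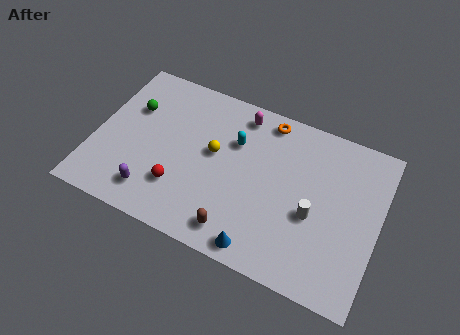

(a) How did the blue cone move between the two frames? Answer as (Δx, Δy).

(-0.8, -1.7)

The blue cone was at about (9.4, 2.6) and moved to about (8.6, 0.9).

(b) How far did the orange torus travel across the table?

2.8

From (10.9, 7.7) to (8.1, 7.7), the orange torus covered √(2.8² + 0.0²) ≈ 2.8 units.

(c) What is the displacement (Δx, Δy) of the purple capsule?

(-0.7, 0.1)

The purple capsule was at about (3.9, 1.5) and moved to about (3.2, 1.6).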